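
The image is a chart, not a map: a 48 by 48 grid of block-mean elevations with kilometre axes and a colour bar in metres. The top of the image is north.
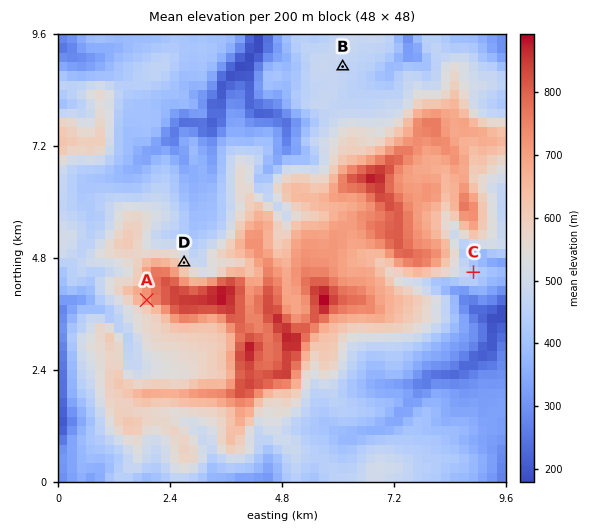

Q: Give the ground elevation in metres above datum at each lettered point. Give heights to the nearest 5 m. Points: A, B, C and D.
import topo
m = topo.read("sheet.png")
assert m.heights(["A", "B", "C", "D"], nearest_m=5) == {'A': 720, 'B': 470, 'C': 455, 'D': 565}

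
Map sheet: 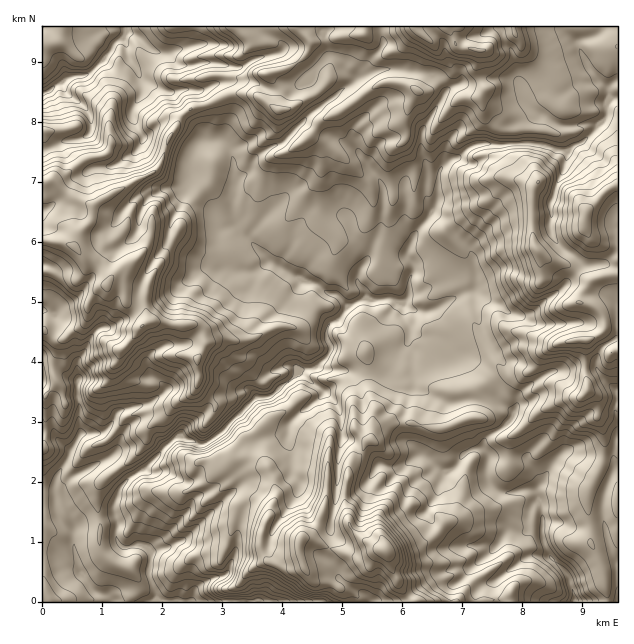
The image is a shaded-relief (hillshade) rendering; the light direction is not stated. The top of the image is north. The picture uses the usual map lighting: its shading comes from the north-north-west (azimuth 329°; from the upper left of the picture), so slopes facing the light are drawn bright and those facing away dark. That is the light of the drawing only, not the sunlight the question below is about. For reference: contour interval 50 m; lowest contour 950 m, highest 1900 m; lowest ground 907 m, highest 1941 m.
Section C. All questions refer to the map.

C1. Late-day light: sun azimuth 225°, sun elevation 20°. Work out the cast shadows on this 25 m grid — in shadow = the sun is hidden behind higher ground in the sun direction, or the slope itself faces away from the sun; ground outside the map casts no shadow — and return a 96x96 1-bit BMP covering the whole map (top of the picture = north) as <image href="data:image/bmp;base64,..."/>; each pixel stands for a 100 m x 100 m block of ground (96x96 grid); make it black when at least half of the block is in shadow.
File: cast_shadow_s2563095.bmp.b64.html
<image width="96" height="96" href="data:image/bmp;base64,Qk2+BAAAAAAAAD4AAAAoAAAAYAAAAGAAAAABAAEAAAAAAIAEAAATCwAAEwsAAAIAAAAAAAAA////AAAAAAAAAAAAAAAAAfIBgAEgAAAAAAAAB/8BgYFgAAAAAAAAB/wAA4FgAEAAAAAAD/wAB4FAAMAAAAAAH/wAPwEAAEAAAAAAH/wAPwMAAAAAAAAAD8AAfgIADMAAAAAAH8AAPAAAHMAAAAAAP+ACGAAAGAAAAAAAP/AAMAAAGAAAAAMAf+AAMAAAEAAAAA8Af8AAIAAAAAAAABwM/8AAAAAAEAAAABge/+AAAAAAEAAAABge/+AAAAAAEAAAAZie//AAAAAAAAAAAYGf//gAAAAAAAAAAACfv/gAAAAAAAAAAACf3/gAAAAAAAAAAIDfz/gAAAAAAGAAAADeZ/gAAAAAAGAAAADcAfgAAAAAAAAAAADIADAAAAAAAAAAAADAAAAAAAAAAABgAADAAAAAAABwAAHwAADAcAAAAABwAAH8AADg+AAAAABgAAGMAADg8AAAAAAAAAAAAADAAAAAAAAEAAAAQADAAAAAAAAEAAAAQABIAAAAAAAEAAAAAADIAADwAAMEAAAABgDIAABgAAIMAAAADgCAwAAAAAAOAAAAAwAB4AAAAAcMAAAAAB4BgAAAAB8cAAAAABwAAAAAAB4cAAAcABAAAAAAABwAAAA8AMYAAAAAABgAAAAcAEAAAAAAABAAAAAMAAAAAAAAAAAAAAAAAAAAAAAAAAAAAAAAAAMAAAAAAAAAAAAAAAcAAAAAAAAAMAAAgAcAAAAAACAAAAAPAANAAAAAQGAAAAA/gAAAAAAAgAMAAB3/gAAAAAAEAAIAAD//gAAAAAAAAAAAAD//gABGIAAAAAAAAD//gAHAAAAAAAAAAD//gAOAAAAAAAAAAD+PAAQIAAAAAAAAAB/AAAAAAAAAAAAAAB4AAAAAAAAAAAAAAAQAAAAAAAAAAAAAAAAAAAAAAAAAAAAAAA4AAAAAAAAABgAAAAIAAAAAAAAADgAAADAAAAAAAAAAHgAAABAAAAAAAAAAPAAAABgAAAAAAAAAPAwAABzAAAAAAAAAOAwAAR3gAAAAAAAAGAwAAR3gAAAAAAAAGAAAAJ7gAAAAAAAAGAAAAD8AAAAAAAAAGAAAAD8AAAAAAAAAGCADAA+AAAAAAAAADGAPAAcAAAAAAAAADOAYDAEAAAAAAAAAHAAwN4wAAAAAAAAAHgCwF8wAAAAAAAAAPwC4A84AAAAIAAAAPwA4AQYAAAAYAAAA/4AHwAcAAAAAAAB//4AHzgMAAAAAAgAf/IADjwEAAAAAAgAAAAAAH4AAAAAABgAAAADjH4EAAAAAAgAAAADzj4AAAAAAAAAAAAD/j4AAAAAAAAAAAAD/D4YAAAAAAAAAAAQeD45gAAAAAAAAAABcD47gDAAAAAAAAAAQD4AACAAAAAAAAAADD4AAAAAAA4AYAAADAQAAAAAAHwAAAAAAAAf/hAAAAAAAAAAAAAYeDwAAAAAAAAAAAAAAB4AAAAAAAAAAAAAAAAAAAAAMAAAAAAAAAAAAAAAcAAAAAAAAAAAAAEH8wAAAAAAAAAAAAAB54AAAAAAAAAAAAAAJ4AA="/>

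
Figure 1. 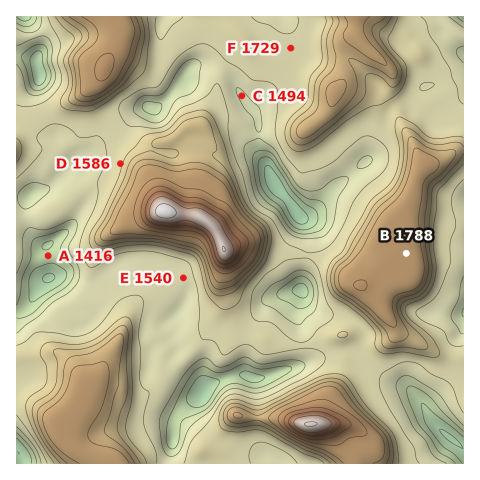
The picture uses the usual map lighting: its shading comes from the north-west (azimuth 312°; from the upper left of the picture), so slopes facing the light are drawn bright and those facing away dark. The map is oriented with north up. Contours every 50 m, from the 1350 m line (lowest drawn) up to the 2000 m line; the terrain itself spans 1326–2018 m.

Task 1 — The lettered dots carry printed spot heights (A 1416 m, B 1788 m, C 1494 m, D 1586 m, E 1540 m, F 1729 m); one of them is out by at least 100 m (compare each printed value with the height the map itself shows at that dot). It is F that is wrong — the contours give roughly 1554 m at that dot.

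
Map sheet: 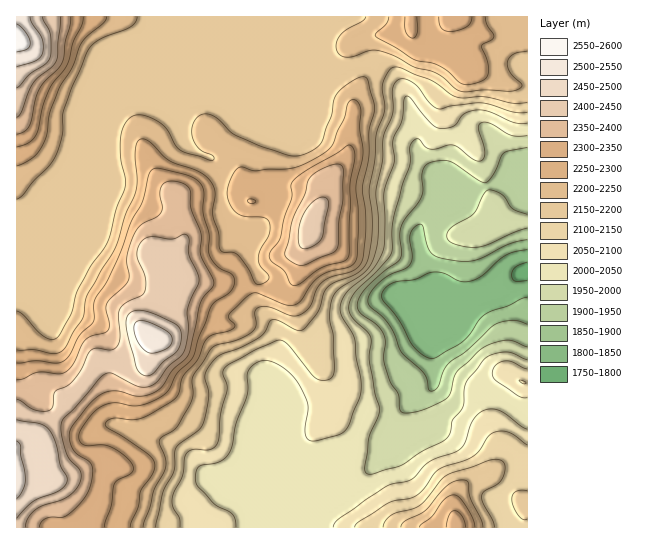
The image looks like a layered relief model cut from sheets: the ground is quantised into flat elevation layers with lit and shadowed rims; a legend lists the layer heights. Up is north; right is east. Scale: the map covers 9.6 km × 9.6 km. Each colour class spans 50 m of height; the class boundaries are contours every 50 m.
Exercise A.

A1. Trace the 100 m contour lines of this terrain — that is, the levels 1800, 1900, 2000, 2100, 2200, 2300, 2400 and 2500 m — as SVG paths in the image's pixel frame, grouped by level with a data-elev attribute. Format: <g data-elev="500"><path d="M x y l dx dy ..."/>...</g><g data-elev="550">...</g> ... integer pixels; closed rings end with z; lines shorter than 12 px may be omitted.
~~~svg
<g data-elev="1800"><path d="M527 281l-12 0-2-2-1-4 3-8 12-5"/></g><g data-elev="1900"><path d="M527 324l-8-3-8-1-10 2-8 4-27 25-17 12-6 8-5 16-7 4-2-1-2-11-3-5-22-21-12-27-8-9-12-11-2-5 3-10 10-10 9-6 15-6 5-4 2-8-2-22 3-6 5-4 3-1 2 2 4 20 5 8 9 4 16 3 10 0 10-1 32-16 18-4"/></g><g data-elev="2000"><path d="M527 360l-20-8-12 2-9 4-20 24-2 7-1 17-11 15-2 12-4 6-25 13-20 14-28 8-7-1-1-6 4-29 9-21 2-8-5-15-6-32 2-24-4-7-15-14-3-6 0-5 2-7 5-8 22-21 13-17 2-32 9-36 8-20 1-20 3-5 4-1 7 7 5 3 7 0 12-4 5 0 19 14 6 2 4-2 2-5-1-8-6-17 3-6 4-1 5 1 21 12 16 1"/></g><g data-elev="2100"><path d="M180 527l-1-9-6-12 0-11 9-18 3-19 2-5 7-4 17 0 4-3 3-4 3-28 6-25-4-15 2-7 30-17 20-9 6-1 8 5 26 33 6 2 5 0 4-1 3-4 1-8-1-30-3-19 1-15 3-8 4-5 21-14 8-6 4-7 4-9 3-12 1-16-3-36 6-29 1-24 10-24-1-23 4-8 6-3 10 3 6 5 12 16 8 6 13-3 30-3 10 2 22 7 14 0"/><path d="M527 445l-18-13-8-1-8 2-6 4-8 14-6 6-9 4-21 6-6 4-12 17-8 7-7 3-21 5-31 19-3 5"/><path d="M522 383l4 0-7-3z"/></g><g data-elev="2200"><path d="M143 527l11-37 12-23 0-8-6-14 0-6 17-12 12-20 4-12 0-18 18-28 7-4 21-6 12-7 5-7-1-14 4-4 11 0 23 9 9-2 8-8 6-16 6-8 9-5 22-6 5-4 4-5 4-35-4-40 7-29 0-28 6-21-8-30-4-2-5 1-19 13-5 8-2 16-10 27-9 8-14 6-13-1-26-9-21-9-8-4-16-16-10-3-6 2-4 5-3 6 0 7 2 7 4 7 16 9 0 2-4 1-31-11-4-4-9-16-11-9-13-5-11 2-6 6-4 11 0 23 4 28-9 25-6 25-5 12-14 19-13 23-6 24-11 20-7 6-7-1-9-7-15-16-6-4"/><path d="M483 527l-2-8-11-21-2-16-6-2-8 1-7 4-21 25-21 11-3 2-1 4"/><path d="M17 199l6-4 11-14 15-15 7-11 6-21 2-24 7-21 18-40 5-6 7-4 30-13 5-4 1-5"/><path d="M366 17l-3 4-17 9-7 7-3 10 1 4 3 4 10 2 20-7 12 1 13 5 19 11 23 6 18 16 7 3 23-2 25 1 10-2 2-4-12-12-2-6-1-5 2-4 5-4 13-3"/></g><g data-elev="2300"><path d="M104 527l7-21 4-23 3-3 13-7 2-6-7-10-15-10-8-2-16 1-5-2-3-6 2-8 12-17 12-8 10-2 16 3 10-1 14-5 11-7 11-19 16-17 6-19 12-32 5-5 13-8 5-8 0-6-1-4-15-8-5-6-4-7 0-20-6-23 1-20-5-9-8-5-10-4-23-5-7 2-3 7-6 25-11 20-13 36-11 24-12 17-1 7 0 12-2 5-12 12-10 19-7 7-6 2-20-2-20 2"/><path d="M465 527l-3-11-4-4-4-1-5 4-3 12"/><path d="M291 285l7 0 21-16 8-4 16-4 5-4 3-52-1-20 5-28-1-7-4-5-3 0-11 9-31 17-9 7-5 5 1 15-8 20-3 19-12 18 2 6 14 10z"/><path d="M250 203l4 0 2-2-7-2-2 2z"/><path d="M17 147l12-4 8-9 9-37 6-12 15-20 6-22 8-17 2-9"/><path d="M405 17l1 14 3 5 4 2 2-1 2-6 0-14"/><path d="M439 17l2 10 4 4 5 1 9-2 8-4 4-4 1-5"/></g><g data-elev="2400"><path d="M25 527l3-9 7-8 7-4 24-8 8-7 5-6 2-7 0-5-14-19-5-19-1-12 3-5 11-11 24-28 7-5 5-1 26 13 12 1 8-5 10-15 16-14 5-22 0-22 11-28-1-7-9-19 0-16-2-4-4-1-12 5-21-2-5 2-5 4-2 6-1 6 8 22 0 13-3 5-15 7-7 7-2 6 2 23-4 9-6 3-15-2-5 3-8 18-8 11-7 6-12 5-2 15-3 4-7 1-8-1-18-11"/><path d="M303 249l10-3 9-8 7-33-1-4-2-3-5-1-7 4-7 7-5 9-3 9-1 12 1 7z"/><path d="M17 117l5-6 11-28 6-6 12-10 5-6 4-44"/></g><g data-elev="2500"><path d="M17 499l6-9 2-11-4-24 0-9-4-5"/><path d="M149 353l6 0 12-5 5-5 0-6-5-6-12-6-10-4-7 0-4 5 1 10 6 10z"/><path d="M17 67l19-6 5-4 2-4-1-15-10-15-2-6"/></g>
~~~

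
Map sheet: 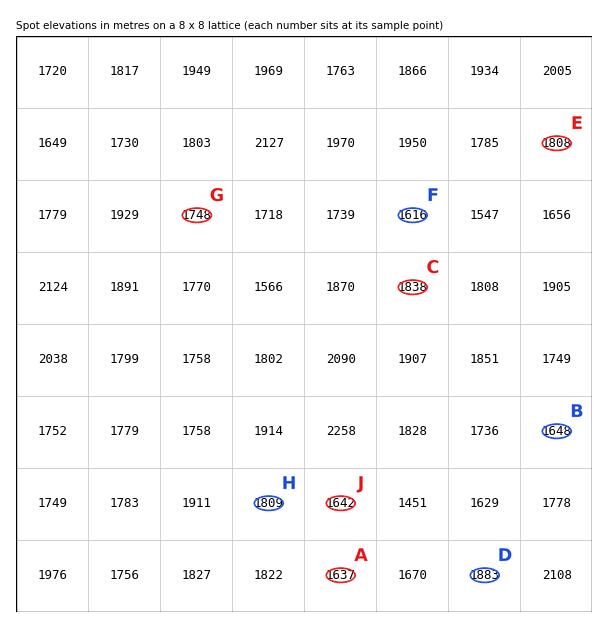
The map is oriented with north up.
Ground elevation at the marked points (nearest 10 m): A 1640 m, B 1650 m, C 1840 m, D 1880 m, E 1810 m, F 1620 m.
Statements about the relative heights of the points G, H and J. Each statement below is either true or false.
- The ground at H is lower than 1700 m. false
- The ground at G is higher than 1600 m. true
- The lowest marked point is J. true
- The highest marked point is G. false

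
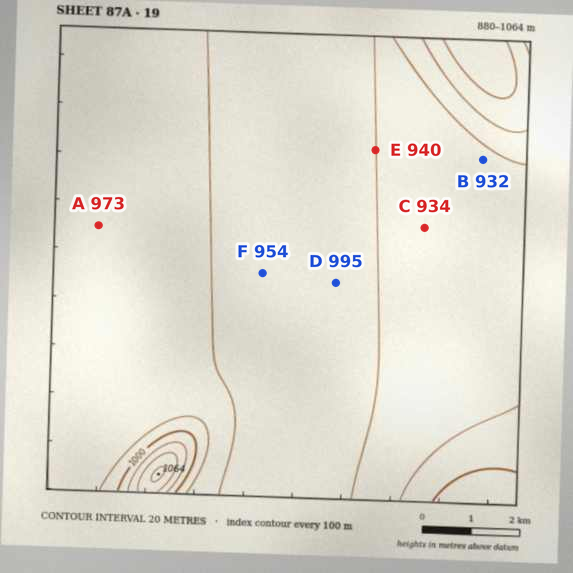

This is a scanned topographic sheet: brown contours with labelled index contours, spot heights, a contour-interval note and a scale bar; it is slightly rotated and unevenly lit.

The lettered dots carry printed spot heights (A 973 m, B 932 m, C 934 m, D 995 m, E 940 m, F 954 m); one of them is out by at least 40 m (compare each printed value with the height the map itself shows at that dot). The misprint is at D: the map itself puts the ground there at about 945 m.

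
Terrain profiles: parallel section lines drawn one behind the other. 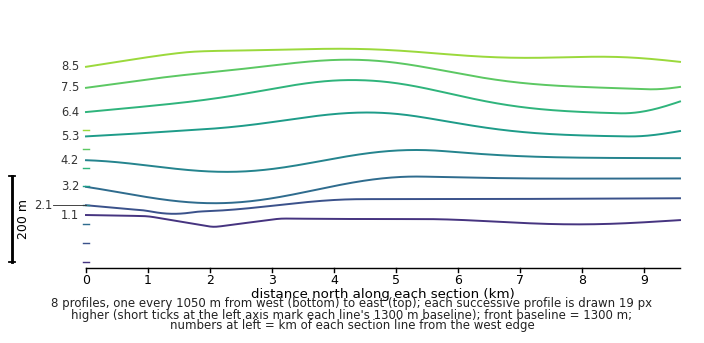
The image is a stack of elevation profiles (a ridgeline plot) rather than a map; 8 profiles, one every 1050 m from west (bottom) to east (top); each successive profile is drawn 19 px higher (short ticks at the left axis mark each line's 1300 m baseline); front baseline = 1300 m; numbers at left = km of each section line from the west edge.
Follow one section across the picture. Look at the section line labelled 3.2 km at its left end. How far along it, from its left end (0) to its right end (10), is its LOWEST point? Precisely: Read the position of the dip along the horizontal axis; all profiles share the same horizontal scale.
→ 2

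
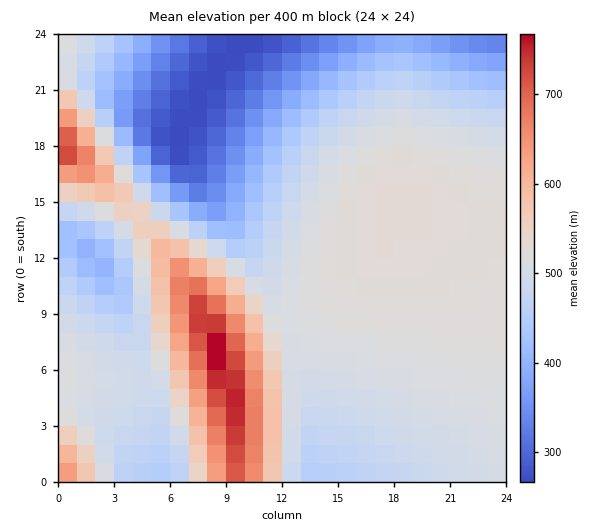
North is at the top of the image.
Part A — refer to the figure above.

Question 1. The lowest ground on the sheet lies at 260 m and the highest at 790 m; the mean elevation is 490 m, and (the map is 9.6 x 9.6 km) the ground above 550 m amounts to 13.1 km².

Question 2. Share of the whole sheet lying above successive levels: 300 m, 94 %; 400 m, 84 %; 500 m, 52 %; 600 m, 10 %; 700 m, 3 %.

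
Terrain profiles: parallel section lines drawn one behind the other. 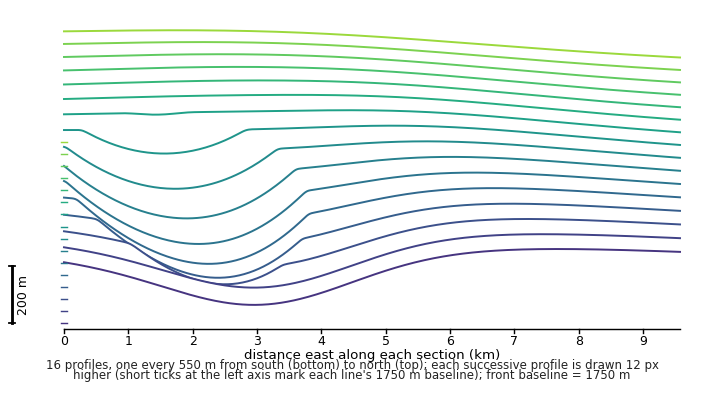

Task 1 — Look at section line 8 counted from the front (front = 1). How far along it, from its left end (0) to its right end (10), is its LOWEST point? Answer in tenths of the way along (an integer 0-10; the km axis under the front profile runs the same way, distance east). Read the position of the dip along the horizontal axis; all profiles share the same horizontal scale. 2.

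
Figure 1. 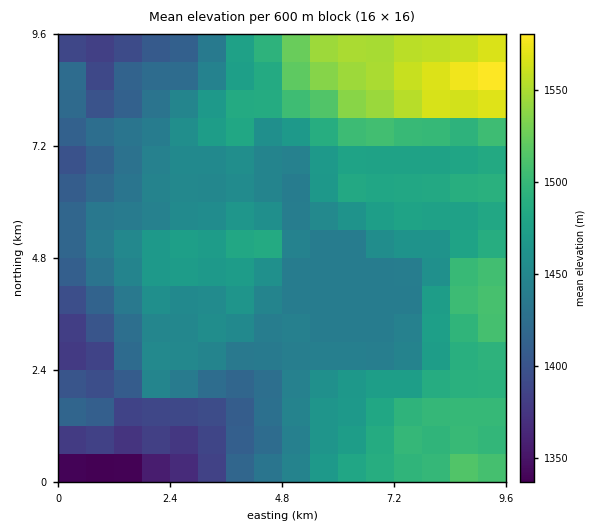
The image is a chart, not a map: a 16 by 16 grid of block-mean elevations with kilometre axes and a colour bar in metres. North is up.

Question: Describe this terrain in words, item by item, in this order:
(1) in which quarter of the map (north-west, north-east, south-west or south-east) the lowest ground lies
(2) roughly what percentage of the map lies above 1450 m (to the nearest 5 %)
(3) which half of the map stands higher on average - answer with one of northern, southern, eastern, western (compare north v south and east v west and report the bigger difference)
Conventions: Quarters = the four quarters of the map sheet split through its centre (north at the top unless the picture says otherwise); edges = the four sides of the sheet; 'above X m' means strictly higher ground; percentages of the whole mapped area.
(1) The lowest point lies in the south-west quarter of the map.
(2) Roughly 55 % of the ground is higher than 1450 m.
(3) Taken as a whole, the eastern half is higher than the western.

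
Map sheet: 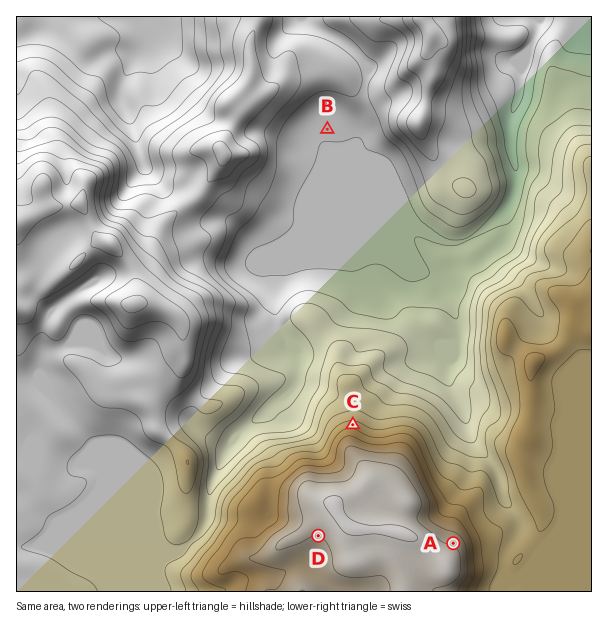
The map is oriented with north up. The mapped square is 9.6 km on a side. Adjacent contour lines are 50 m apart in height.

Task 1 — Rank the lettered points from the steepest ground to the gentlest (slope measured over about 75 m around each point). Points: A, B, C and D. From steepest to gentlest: C A D B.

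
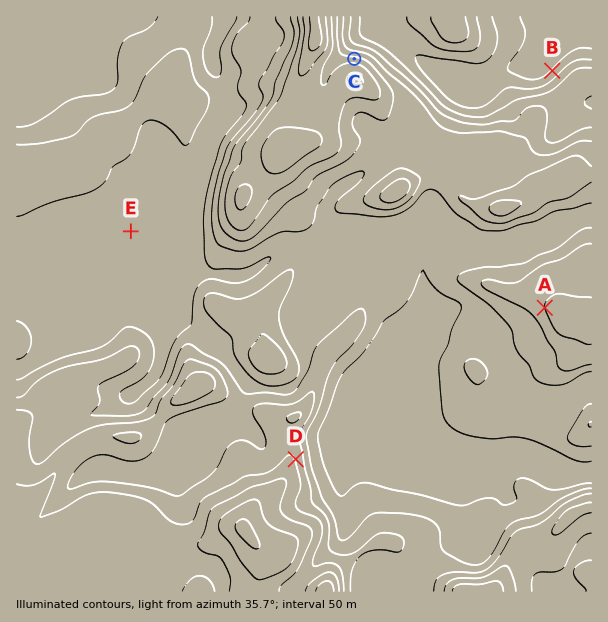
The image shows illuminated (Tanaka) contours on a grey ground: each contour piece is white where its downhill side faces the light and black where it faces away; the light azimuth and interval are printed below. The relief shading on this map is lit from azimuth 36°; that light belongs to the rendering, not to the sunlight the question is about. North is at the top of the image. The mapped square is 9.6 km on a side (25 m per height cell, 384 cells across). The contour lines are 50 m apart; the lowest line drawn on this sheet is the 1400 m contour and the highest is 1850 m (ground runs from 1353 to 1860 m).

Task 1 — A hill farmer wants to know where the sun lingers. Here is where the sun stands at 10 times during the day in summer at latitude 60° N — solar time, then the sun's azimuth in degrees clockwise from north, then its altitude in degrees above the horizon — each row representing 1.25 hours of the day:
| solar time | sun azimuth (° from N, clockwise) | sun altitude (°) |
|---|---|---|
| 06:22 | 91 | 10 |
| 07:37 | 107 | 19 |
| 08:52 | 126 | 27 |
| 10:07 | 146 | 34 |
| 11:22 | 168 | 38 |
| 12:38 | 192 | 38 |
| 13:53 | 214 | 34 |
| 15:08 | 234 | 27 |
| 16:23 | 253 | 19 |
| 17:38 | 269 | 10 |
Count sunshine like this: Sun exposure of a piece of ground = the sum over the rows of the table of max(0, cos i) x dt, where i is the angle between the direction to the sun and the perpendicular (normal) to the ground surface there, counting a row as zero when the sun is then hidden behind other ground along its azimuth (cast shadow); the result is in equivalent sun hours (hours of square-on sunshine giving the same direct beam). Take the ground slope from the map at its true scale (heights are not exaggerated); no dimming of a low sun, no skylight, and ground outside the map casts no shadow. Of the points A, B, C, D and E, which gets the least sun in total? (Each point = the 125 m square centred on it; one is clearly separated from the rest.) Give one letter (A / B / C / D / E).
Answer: C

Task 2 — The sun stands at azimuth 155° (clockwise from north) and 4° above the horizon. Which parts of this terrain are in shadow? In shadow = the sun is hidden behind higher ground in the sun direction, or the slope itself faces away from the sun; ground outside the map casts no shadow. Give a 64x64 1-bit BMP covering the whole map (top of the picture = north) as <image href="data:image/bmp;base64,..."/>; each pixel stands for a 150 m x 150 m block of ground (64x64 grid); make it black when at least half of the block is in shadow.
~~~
<image width="64" height="64" href="data:image/bmp;base64,Qk0+AgAAAAAAAD4AAAAoAAAAQAAAAEAAAAABAAEAAAAAAAACAAATCwAAEwsAAAIAAAAAAAAA////AAAAAAAAAEAB4AP4AAAA8AHgA/wAAABwAPAD/AAAACAA+Af+AQAAAAD8B/4AQAAABP4H/wBgAHwPH4f/4DAAf4+f///wHAD/z9////gfBv/P/////s///+P/////7///+D/////3///8P/////f///w////++/n//h////584P/+DH///H4A//wAfz/4P/j//AD+B/w//n/wAPwB/p//f+IA+AD/5/8//wAAAP/5/8P/gAAAb+H/4P+AAAAH8P/4/4AAAAD/f//DwAAAAP/n/4HAAMAA////OcAA4AB///754AHAAH///PHwAcAAf//4YfgBwAB///Bh/ADgAH//8OH8AGADP///8PwAAD8f///4fgAB/wC///h/wB/OAD+//D/B//wAP7/+B4P//AA/OD8AAf/+AD48DgAB//8APjwAAAH//wA8PAAAAeH/ABgOAAAAAD8AAB8AAAAADgAAHwAcAD8AAAAfgA/Af4AAAB/AD+B/4AAAH8AH/v/4AAAfwAf///yAAB/AA/59//AAH/wD9HH//AA//wPAf//+AD//g4D////wP//CAf////g//8AD/////D/8YAf//v/+P/wgH//8//9//gB///gP/3/+H////w//f/8f////Bx///x////8AD///n/8f/wAP//+f/A//AA///5/AD/4AB///n8AP/g=="/>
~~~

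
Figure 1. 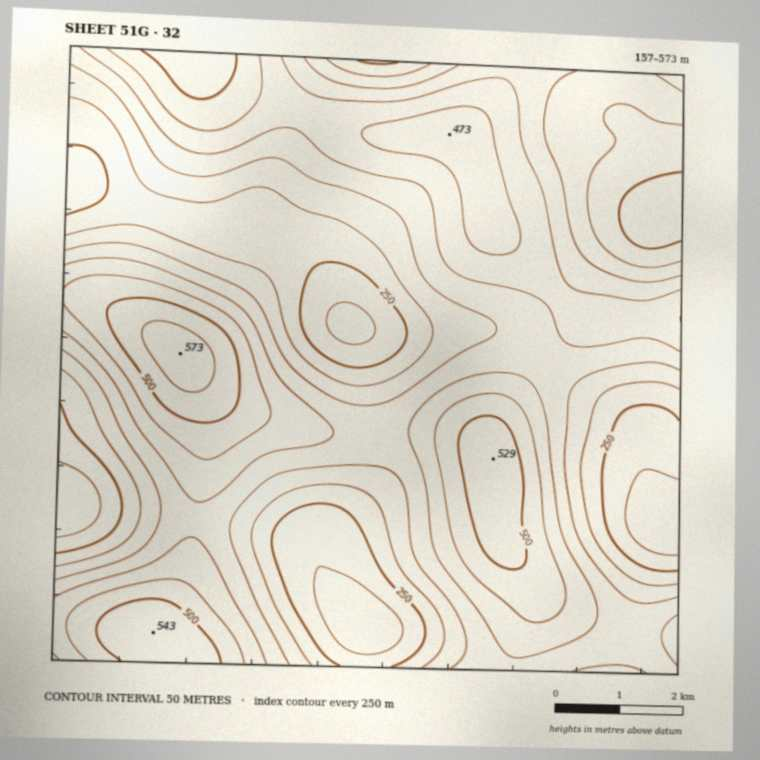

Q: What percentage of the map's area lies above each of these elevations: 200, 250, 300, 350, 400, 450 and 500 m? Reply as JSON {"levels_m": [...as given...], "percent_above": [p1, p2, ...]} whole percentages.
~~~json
{"levels_m": [200, 250, 300, 350, 400, 450, 500], "percent_above": [97, 87, 73, 57, 37, 19, 7]}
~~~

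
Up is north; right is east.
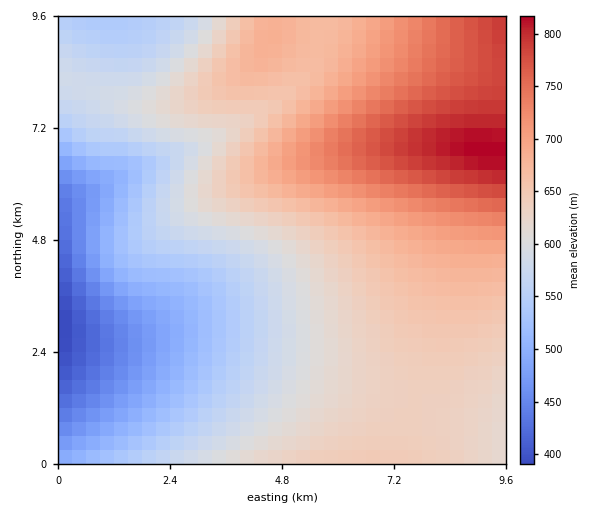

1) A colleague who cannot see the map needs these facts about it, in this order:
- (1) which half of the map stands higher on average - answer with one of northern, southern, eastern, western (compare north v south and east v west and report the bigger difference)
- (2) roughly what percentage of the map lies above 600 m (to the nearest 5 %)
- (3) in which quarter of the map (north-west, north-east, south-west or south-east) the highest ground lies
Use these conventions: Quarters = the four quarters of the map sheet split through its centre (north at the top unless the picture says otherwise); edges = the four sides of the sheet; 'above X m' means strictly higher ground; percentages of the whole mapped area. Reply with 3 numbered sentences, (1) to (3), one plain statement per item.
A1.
(1) Taken as a whole, the eastern half is higher than the western.
(2) About 60 % of the map lies above 600 m.
(3) The highest point lies in the north-east quarter of the map.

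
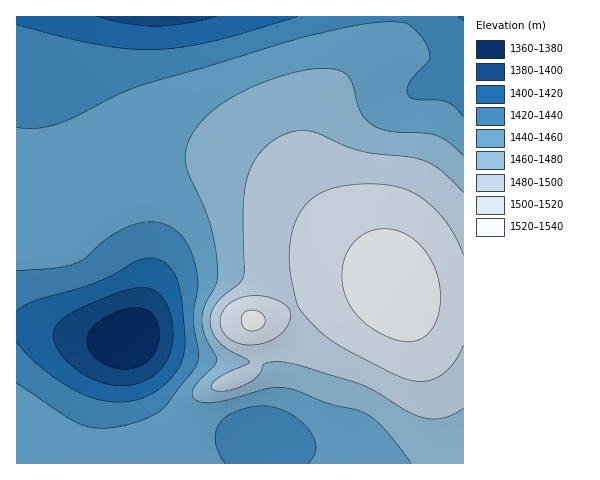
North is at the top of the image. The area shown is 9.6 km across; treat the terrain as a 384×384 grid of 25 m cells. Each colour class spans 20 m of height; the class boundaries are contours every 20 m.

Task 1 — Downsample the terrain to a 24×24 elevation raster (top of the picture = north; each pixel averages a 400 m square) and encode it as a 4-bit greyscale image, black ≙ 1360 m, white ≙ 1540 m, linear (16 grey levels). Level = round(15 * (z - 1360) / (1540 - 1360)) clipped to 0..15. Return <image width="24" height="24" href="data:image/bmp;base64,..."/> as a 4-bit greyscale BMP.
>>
<image width="24" height="24" href="data:image/bmp;base64,Qk2WAQAAAAAAAHYAAAAoAAAAGAAAABgAAAABAAQAAAAAACABAAATCwAAEwsAABAAAAAAAAAAAAAAABEREQAiIiIAMzMzAERERABVVVUAZmZmAHd3dwCIiIgAmZmZAKqqqgC7u7sAzMzMAN3d3QDu7u4A////AHd3d3iIdmZmd3iJmXd3d3eHdmZmd3iZmXd2Zmd3d2ZniImaqndlVVZ4mIeImZqrumZUMzRomqmZqqu8y1VDIRJGiaqqu7zNzFQyEAFGm8y7vM3d3FQyIRJHrd3Mzd7u3FVEMiJHnNzMze7u3WZVRDRWirvM3e7u3Xd2ZVVWiavM3e7u3Hd3dmVniavM3e7u3Hd3d2Z3iavMzd3dzHd3d3d4mau8zN3cy3d3d3iImqu7zMzMund3eIiImaq7u7u7qnd3d4iImaqruqqqmXd3d4iImaqqqpmZiHd3d3iIiZmqqYiHd2Zmd3d4iJmZmYd3d2ZmZmd3eIiZmId3ZmZmZmZmd3iIiIh3dlVVVVVVVmZ3d3d3ZlVERDM0RFVWZnd3Zg=="/>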